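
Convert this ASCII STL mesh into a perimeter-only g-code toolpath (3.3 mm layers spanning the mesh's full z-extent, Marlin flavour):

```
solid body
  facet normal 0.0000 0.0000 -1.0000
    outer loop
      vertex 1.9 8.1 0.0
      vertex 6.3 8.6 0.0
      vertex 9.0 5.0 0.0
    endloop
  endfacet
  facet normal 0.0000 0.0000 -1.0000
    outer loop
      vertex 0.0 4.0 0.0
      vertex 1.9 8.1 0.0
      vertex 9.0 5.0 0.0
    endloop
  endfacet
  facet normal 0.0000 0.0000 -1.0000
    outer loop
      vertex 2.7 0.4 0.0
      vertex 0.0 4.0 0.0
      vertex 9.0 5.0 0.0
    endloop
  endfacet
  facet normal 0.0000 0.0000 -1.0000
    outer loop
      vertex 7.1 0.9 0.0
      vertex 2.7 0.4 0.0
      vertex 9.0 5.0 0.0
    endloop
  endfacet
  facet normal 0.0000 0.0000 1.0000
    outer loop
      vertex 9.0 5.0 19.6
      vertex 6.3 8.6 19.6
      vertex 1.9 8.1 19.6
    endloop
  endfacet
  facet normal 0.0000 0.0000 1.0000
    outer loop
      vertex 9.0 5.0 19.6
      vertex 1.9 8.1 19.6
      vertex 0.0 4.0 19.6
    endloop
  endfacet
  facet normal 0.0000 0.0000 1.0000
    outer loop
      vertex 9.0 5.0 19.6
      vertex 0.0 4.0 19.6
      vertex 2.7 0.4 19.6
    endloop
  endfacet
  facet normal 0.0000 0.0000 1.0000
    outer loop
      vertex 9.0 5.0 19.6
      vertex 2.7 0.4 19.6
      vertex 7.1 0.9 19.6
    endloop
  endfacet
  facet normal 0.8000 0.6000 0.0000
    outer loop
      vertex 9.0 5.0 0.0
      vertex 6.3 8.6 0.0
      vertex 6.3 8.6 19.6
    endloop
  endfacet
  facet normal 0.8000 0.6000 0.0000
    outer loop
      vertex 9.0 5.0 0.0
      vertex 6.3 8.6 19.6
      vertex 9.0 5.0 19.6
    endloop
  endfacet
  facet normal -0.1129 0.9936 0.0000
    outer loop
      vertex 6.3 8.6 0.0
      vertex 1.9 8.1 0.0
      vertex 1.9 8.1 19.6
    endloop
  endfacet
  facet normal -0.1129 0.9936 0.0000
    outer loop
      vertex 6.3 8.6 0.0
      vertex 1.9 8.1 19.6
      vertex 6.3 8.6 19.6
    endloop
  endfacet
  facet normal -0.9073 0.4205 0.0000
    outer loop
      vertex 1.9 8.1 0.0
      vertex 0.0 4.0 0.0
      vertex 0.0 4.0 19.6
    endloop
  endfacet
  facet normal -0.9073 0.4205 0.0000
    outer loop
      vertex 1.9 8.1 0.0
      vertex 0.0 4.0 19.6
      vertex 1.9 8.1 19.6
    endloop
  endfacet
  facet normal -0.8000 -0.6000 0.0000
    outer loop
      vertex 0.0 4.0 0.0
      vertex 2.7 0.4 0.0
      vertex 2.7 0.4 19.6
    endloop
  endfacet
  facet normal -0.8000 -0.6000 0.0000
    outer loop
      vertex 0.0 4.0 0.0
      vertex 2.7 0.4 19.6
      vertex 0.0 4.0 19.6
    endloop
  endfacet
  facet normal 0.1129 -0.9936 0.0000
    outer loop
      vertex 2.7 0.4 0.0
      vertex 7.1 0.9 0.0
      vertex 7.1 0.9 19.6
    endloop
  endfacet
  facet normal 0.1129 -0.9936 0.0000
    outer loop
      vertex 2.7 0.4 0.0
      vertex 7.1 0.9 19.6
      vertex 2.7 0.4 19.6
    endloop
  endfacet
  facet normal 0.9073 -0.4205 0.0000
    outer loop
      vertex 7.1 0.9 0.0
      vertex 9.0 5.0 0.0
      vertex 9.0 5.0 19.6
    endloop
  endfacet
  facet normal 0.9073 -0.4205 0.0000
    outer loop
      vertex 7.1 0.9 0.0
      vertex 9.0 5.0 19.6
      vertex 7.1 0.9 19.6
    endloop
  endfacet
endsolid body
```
; perimeter-only toolpath
G21 ; units = mm
G90 ; absolute positioning
G28 ; home
; layer 1
G0 Z3.3
G0 X9.0 Y5.0
G1 X6.3 Y8.6
G1 X1.9 Y8.1
G1 X0.0 Y4.0
G1 X2.7 Y0.4
G1 X7.1 Y0.9
G1 X9.0 Y5.0
; layer 2
G0 Z6.5
G0 X9.0 Y5.0
G1 X6.3 Y8.6
G1 X1.9 Y8.1
G1 X0.0 Y4.0
G1 X2.7 Y0.4
G1 X7.1 Y0.9
G1 X9.0 Y5.0
; layer 3
G0 Z9.8
G0 X9.0 Y5.0
G1 X6.3 Y8.6
G1 X1.9 Y8.1
G1 X0.0 Y4.0
G1 X2.7 Y0.4
G1 X7.1 Y0.9
G1 X9.0 Y5.0
; layer 4
G0 Z13.1
G0 X9.0 Y5.0
G1 X6.3 Y8.6
G1 X1.9 Y8.1
G1 X0.0 Y4.0
G1 X2.7 Y0.4
G1 X7.1 Y0.9
G1 X9.0 Y5.0
; layer 5
G0 Z16.3
G0 X9.0 Y5.0
G1 X6.3 Y8.6
G1 X1.9 Y8.1
G1 X0.0 Y4.0
G1 X2.7 Y0.4
G1 X7.1 Y0.9
G1 X9.0 Y5.0
; layer 6
G0 Z19.6
G0 X9.0 Y5.0
G1 X6.3 Y8.6
G1 X1.9 Y8.1
G1 X0.0 Y4.0
G1 X2.7 Y0.4
G1 X7.1 Y0.9
G1 X9.0 Y5.0
M2 ; end

The solid is a regular 6-sided prism (a cylinder approximated with 6 flat sides), circumscribed radius ≈ 4.5 mm, height ≈ 19.6 mm. Slicing at Δz = 3.3 mm — 6 equal slices spanning the solid's height, so layer i sits at z = i·h/6 — gives 6 non-empty perimeters. Each is a 6-segment closed polygon; G0 lifts to the layer z and rapids to the start vertex, then G1 traces the edges.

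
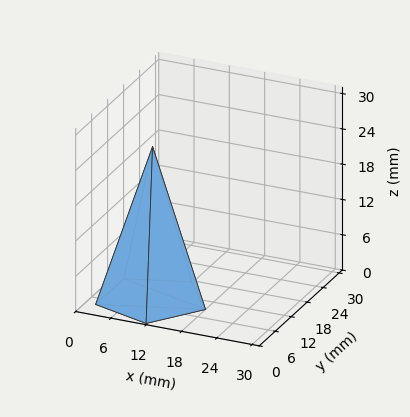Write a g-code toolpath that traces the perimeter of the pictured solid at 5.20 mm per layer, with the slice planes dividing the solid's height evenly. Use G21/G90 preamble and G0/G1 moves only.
Reading the render: the shape is a regular 5-sided pyramid, base circumscribed radius ≈ 9 mm, apex at z ≈ 26 mm (dimensions read to the nearest mm from the axis ticks). For the g-code, the solid's height is divided into equal slices at the stated Δz and each level perimeter traced with G1 moves after a G0 lift.

; perimeter-only toolpath
G21 ; units = mm
G90 ; absolute positioning
G28 ; home
; layer 1
G0 Z5.20
G0 X16.20 Y9.00
G1 X11.22 Y15.85
G1 X3.18 Y13.23
G1 X3.18 Y4.77
G1 X11.22 Y2.15
G1 X16.20 Y9.00
; layer 2
G0 Z10.40
G0 X14.40 Y9.00
G1 X10.67 Y14.14
G1 X4.63 Y12.17
G1 X4.63 Y5.83
G1 X10.67 Y3.86
G1 X14.40 Y9.00
; layer 3
G0 Z15.60
G0 X12.60 Y9.00
G1 X10.11 Y12.42
G1 X6.09 Y11.12
G1 X6.09 Y6.88
G1 X10.11 Y5.58
G1 X12.60 Y9.00
; layer 4
G0 Z20.80
G0 X10.80 Y9.00
G1 X9.56 Y10.71
G1 X7.54 Y10.06
G1 X7.54 Y7.94
G1 X9.56 Y7.29
G1 X10.80 Y9.00
M2 ; end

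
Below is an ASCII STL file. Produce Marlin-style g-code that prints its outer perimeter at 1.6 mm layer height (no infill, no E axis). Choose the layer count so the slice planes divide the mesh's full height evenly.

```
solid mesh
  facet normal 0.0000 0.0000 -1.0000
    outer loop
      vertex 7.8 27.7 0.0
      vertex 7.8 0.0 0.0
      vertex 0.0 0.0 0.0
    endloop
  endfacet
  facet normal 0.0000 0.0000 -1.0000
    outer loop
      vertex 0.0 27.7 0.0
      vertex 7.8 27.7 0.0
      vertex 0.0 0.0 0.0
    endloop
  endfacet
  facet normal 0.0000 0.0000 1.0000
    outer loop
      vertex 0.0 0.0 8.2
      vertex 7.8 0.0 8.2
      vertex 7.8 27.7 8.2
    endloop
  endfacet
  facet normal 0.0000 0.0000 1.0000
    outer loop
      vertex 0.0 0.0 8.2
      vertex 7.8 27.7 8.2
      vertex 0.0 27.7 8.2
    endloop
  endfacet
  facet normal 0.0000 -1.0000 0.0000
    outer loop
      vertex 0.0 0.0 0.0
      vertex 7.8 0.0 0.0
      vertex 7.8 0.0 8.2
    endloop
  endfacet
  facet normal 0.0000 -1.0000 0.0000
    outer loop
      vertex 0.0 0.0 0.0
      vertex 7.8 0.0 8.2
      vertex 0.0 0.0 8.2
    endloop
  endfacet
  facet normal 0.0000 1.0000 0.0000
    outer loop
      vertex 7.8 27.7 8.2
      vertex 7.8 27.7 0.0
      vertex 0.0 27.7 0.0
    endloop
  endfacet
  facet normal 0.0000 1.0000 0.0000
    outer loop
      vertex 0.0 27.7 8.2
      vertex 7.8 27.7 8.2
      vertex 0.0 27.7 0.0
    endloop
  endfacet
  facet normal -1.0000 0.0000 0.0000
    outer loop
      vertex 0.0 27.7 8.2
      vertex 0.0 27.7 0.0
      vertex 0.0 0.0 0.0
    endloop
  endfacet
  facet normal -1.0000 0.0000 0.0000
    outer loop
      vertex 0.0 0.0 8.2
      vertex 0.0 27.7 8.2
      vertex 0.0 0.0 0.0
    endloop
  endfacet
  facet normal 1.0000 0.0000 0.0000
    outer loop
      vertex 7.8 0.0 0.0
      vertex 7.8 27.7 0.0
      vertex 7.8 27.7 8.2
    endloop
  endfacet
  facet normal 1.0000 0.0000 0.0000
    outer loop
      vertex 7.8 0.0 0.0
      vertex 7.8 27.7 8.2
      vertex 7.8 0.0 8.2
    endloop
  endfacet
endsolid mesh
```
; perimeter-only toolpath
G21 ; units = mm
G90 ; absolute positioning
G28 ; home
; layer 1
G0 Z1.6
G0 X0.0 Y0.0
G1 X7.8 Y0.0
G1 X7.8 Y27.7
G1 X0.0 Y27.7
G1 X0.0 Y0.0
; layer 2
G0 Z3.3
G0 X0.0 Y0.0
G1 X7.8 Y0.0
G1 X7.8 Y27.7
G1 X0.0 Y27.7
G1 X0.0 Y0.0
; layer 3
G0 Z4.9
G0 X0.0 Y0.0
G1 X7.8 Y0.0
G1 X7.8 Y27.7
G1 X0.0 Y27.7
G1 X0.0 Y0.0
; layer 4
G0 Z6.6
G0 X0.0 Y0.0
G1 X7.8 Y0.0
G1 X7.8 Y27.7
G1 X0.0 Y27.7
G1 X0.0 Y0.0
; layer 5
G0 Z8.2
G0 X0.0 Y0.0
G1 X7.8 Y0.0
G1 X7.8 Y27.7
G1 X0.0 Y27.7
G1 X0.0 Y0.0
M2 ; end

The solid is a rectangular box, roughly 7.8 × 27.7 mm footprint and 8.2 mm tall. Slicing at Δz = 1.6 mm — 5 equal slices spanning the solid's height, so layer i sits at z = i·h/5 — gives 5 non-empty perimeters. Each is a 4-segment closed polygon; G0 lifts to the layer z and rapids to the start vertex, then G1 traces the edges.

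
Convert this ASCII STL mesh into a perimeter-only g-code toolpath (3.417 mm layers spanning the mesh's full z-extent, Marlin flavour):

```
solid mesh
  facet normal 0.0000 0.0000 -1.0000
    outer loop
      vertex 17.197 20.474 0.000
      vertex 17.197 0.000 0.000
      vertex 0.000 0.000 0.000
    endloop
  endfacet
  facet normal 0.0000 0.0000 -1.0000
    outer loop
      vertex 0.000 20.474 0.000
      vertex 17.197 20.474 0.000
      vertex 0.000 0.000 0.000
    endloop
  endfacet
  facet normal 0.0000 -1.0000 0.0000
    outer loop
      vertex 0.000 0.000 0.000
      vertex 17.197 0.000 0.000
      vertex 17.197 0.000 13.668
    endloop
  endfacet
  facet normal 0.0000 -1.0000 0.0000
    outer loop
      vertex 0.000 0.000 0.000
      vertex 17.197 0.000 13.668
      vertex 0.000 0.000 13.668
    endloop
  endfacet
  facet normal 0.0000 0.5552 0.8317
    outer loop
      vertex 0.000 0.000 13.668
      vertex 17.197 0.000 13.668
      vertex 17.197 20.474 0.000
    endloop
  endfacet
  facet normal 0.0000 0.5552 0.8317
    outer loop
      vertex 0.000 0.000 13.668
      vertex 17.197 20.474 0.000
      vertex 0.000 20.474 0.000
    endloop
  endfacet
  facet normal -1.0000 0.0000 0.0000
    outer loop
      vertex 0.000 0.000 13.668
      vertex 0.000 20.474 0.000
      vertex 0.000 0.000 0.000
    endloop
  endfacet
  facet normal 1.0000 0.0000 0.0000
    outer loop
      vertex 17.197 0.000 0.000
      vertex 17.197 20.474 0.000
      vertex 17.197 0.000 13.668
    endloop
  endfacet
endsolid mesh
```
; perimeter-only toolpath
G21 ; units = mm
G90 ; absolute positioning
G28 ; home
; layer 1
G0 Z3.417
G0 X0.000 Y0.000
G1 X17.197 Y0.000
G1 X17.197 Y15.355
G1 X0.000 Y15.355
G1 X0.000 Y0.000
; layer 2
G0 Z6.834
G0 X0.000 Y0.000
G1 X17.197 Y0.000
G1 X17.197 Y10.237
G1 X0.000 Y10.237
G1 X0.000 Y0.000
; layer 3
G0 Z10.251
G0 X0.000 Y0.000
G1 X17.197 Y0.000
G1 X17.197 Y5.119
G1 X0.000 Y5.119
G1 X0.000 Y0.000
M2 ; end

The solid is a wedge (ramp): 17.2 × 20.5 mm base, rising to 13.7 mm along the y=0 edge and sloping linearly to z=0 at y=20.5. Slicing at Δz = 3.417 mm — 4 equal slices spanning the solid's height, so layer i sits at z = i·h/4 — gives 3 non-empty perimeters. Each is a 4-segment closed polygon; G0 lifts to the layer z and rapids to the start vertex, then G1 traces the edges. The cross-section shrinks linearly with z (the slice at the apex is degenerate and omitted).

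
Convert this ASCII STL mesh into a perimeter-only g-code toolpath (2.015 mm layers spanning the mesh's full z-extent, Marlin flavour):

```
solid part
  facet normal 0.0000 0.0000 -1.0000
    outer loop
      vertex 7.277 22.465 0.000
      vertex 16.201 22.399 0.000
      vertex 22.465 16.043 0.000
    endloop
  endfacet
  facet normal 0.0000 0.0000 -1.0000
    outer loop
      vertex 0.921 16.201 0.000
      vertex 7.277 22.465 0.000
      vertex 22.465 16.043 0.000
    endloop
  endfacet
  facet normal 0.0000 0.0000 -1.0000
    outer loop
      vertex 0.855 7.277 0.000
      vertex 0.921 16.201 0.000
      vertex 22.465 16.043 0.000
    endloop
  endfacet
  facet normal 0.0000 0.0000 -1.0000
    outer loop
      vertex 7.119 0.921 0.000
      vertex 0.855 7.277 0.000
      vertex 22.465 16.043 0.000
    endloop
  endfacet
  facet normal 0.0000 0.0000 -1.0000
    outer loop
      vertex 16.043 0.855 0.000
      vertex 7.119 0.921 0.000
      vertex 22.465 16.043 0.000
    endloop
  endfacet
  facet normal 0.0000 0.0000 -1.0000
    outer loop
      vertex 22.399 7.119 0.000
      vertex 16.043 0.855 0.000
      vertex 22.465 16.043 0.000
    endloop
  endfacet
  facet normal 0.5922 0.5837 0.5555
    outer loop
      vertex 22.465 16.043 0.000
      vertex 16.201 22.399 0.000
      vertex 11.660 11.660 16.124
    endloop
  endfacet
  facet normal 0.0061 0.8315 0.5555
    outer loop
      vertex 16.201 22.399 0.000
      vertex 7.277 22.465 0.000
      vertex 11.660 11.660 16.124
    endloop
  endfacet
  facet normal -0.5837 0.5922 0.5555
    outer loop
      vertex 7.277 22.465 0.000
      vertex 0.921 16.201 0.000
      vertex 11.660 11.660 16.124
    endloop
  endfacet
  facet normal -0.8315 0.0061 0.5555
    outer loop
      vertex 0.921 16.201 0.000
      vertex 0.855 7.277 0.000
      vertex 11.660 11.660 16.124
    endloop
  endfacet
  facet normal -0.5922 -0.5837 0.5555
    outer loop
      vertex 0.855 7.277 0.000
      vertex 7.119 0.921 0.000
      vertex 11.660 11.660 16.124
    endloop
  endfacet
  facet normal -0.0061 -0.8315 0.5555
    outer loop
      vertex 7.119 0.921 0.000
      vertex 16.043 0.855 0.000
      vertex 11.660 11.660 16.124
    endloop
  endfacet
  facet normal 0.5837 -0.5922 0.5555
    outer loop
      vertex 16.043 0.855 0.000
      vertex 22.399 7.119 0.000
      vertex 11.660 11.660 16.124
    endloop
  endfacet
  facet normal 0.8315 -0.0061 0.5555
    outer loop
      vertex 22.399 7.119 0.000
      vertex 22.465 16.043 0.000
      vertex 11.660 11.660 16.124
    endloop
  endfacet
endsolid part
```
; perimeter-only toolpath
G21 ; units = mm
G90 ; absolute positioning
G28 ; home
; layer 1
G0 Z2.015
G0 X21.114 Y15.495
G1 X15.633 Y21.057
G1 X7.825 Y21.114
G1 X2.263 Y15.633
G1 X2.206 Y7.825
G1 X7.687 Y2.263
G1 X15.495 Y2.206
G1 X21.057 Y7.687
G1 X21.114 Y15.495
; layer 2
G0 Z4.031
G0 X19.764 Y14.947
G1 X15.066 Y19.714
G1 X8.373 Y19.764
G1 X3.606 Y15.066
G1 X3.556 Y8.373
G1 X8.254 Y3.606
G1 X14.947 Y3.556
G1 X19.714 Y8.254
G1 X19.764 Y14.947
; layer 3
G0 Z6.046
G0 X18.413 Y14.399
G1 X14.498 Y18.372
G1 X8.921 Y18.413
G1 X4.948 Y14.498
G1 X4.907 Y8.921
G1 X8.822 Y4.948
G1 X14.399 Y4.907
G1 X18.372 Y8.822
G1 X18.413 Y14.399
; layer 4
G0 Z8.062
G0 X17.062 Y13.851
G1 X13.931 Y17.029
G1 X9.469 Y17.062
G1 X6.290 Y13.931
G1 X6.258 Y9.469
G1 X9.389 Y6.290
G1 X13.851 Y6.258
G1 X17.029 Y9.389
G1 X17.062 Y13.851
; layer 5
G0 Z10.077
G0 X15.712 Y13.304
G1 X13.363 Y15.687
G1 X10.016 Y15.712
G1 X7.633 Y13.363
G1 X7.608 Y10.016
G1 X9.957 Y7.633
G1 X13.304 Y7.608
G1 X15.687 Y9.957
G1 X15.712 Y13.304
; layer 6
G0 Z12.093
G0 X14.361 Y12.756
G1 X12.795 Y14.345
G1 X10.564 Y14.361
G1 X8.975 Y12.795
G1 X8.959 Y10.564
G1 X10.525 Y8.975
G1 X12.756 Y8.959
G1 X14.345 Y10.525
G1 X14.361 Y12.756
; layer 7
G0 Z14.108
G0 X13.011 Y12.208
G1 X12.228 Y13.002
G1 X11.112 Y13.011
G1 X10.318 Y12.228
G1 X10.309 Y11.112
G1 X11.092 Y10.318
G1 X12.208 Y10.309
G1 X13.002 Y11.092
G1 X13.011 Y12.208
M2 ; end

The solid is a regular 8-sided pyramid, base circumscribed radius ≈ 11.7 mm, apex at z ≈ 16.1 mm. Slicing at Δz = 2.015 mm — 8 equal slices spanning the solid's height, so layer i sits at z = i·h/8 — gives 7 non-empty perimeters. Each is a 8-segment closed polygon; G0 lifts to the layer z and rapids to the start vertex, then G1 traces the edges. The cross-section shrinks linearly with z (the slice at the apex is degenerate and omitted).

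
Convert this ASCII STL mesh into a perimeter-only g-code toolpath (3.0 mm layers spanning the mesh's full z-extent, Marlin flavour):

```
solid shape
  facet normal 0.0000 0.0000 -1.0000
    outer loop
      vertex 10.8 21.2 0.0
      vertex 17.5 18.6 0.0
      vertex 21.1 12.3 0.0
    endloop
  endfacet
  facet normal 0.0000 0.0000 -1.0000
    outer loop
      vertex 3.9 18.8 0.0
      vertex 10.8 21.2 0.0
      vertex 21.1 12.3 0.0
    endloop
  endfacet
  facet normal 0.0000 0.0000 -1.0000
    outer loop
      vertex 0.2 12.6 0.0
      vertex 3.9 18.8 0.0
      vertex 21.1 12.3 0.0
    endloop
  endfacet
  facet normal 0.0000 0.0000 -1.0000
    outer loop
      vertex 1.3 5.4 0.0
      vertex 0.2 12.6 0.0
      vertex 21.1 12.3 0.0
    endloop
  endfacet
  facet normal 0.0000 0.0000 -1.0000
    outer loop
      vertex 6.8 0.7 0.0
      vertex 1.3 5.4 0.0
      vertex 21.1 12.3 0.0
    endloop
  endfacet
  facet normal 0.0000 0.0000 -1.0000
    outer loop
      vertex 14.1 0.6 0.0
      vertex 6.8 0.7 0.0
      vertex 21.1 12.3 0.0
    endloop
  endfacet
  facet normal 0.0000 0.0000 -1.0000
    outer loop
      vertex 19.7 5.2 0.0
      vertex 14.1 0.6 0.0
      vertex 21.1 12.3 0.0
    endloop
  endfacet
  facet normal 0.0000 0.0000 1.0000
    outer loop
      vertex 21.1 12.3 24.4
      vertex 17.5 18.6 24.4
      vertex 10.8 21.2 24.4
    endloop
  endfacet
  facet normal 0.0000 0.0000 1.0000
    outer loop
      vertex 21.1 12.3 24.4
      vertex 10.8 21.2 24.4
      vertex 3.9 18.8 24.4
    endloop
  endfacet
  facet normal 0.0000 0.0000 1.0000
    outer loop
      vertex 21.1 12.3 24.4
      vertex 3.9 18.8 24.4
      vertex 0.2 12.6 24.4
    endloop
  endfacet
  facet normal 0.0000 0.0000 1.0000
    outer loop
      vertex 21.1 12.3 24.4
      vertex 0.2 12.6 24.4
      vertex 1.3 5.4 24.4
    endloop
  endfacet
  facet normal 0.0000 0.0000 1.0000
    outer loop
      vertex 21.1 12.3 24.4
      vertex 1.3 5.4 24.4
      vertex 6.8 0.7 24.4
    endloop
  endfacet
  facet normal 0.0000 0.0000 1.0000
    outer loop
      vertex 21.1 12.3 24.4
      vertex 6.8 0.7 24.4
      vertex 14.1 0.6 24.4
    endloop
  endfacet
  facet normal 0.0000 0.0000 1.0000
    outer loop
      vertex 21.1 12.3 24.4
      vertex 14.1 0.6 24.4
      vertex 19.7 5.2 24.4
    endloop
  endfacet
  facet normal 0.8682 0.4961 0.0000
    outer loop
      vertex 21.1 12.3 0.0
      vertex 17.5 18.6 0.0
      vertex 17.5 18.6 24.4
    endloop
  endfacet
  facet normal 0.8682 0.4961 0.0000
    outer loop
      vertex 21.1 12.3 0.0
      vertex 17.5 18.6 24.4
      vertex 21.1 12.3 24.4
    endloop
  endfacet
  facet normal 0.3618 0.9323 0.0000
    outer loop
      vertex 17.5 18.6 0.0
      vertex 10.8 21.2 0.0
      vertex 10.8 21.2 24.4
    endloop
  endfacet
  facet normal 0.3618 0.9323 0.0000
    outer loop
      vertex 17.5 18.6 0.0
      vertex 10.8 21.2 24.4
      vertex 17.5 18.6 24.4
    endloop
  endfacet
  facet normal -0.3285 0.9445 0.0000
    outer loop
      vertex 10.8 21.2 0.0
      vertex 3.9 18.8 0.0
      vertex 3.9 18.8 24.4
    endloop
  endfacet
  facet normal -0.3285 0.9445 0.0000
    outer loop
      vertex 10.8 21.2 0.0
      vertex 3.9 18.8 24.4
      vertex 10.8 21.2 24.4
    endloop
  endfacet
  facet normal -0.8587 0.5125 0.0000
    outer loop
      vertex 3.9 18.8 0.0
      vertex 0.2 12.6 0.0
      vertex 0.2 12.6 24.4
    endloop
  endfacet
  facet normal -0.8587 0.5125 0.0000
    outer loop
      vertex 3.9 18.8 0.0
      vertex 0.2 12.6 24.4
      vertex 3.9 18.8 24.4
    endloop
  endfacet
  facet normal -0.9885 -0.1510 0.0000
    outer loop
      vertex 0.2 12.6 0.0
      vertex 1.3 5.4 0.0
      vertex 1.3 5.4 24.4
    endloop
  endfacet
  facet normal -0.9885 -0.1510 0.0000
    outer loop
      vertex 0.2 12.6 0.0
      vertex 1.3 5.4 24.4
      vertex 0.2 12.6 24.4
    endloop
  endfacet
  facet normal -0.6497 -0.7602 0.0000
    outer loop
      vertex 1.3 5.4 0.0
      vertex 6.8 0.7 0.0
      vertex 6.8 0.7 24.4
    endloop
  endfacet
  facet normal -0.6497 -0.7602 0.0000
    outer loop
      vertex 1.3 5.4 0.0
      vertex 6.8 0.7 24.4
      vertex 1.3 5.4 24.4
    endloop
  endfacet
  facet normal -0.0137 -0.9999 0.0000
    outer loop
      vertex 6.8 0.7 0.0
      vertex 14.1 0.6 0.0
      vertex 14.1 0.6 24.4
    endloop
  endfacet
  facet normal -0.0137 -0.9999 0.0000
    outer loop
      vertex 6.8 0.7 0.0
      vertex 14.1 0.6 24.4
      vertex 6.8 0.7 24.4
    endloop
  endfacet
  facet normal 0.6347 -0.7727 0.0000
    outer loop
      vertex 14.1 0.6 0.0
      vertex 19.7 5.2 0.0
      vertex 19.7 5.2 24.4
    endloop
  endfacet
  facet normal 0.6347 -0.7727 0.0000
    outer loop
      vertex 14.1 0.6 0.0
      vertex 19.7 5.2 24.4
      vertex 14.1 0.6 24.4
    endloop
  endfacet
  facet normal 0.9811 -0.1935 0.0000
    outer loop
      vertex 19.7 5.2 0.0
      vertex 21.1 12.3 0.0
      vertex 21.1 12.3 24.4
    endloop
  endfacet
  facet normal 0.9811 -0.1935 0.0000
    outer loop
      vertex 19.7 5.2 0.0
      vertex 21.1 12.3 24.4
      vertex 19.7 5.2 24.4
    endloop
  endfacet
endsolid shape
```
; perimeter-only toolpath
G21 ; units = mm
G90 ; absolute positioning
G28 ; home
; layer 1
G0 Z3.0
G0 X21.1 Y12.3
G1 X17.5 Y18.6
G1 X10.8 Y21.2
G1 X3.9 Y18.8
G1 X0.2 Y12.6
G1 X1.3 Y5.4
G1 X6.8 Y0.7
G1 X14.1 Y0.6
G1 X19.7 Y5.2
G1 X21.1 Y12.3
; layer 2
G0 Z6.1
G0 X21.1 Y12.3
G1 X17.5 Y18.6
G1 X10.8 Y21.2
G1 X3.9 Y18.8
G1 X0.2 Y12.6
G1 X1.3 Y5.4
G1 X6.8 Y0.7
G1 X14.1 Y0.6
G1 X19.7 Y5.2
G1 X21.1 Y12.3
; layer 3
G0 Z9.1
G0 X21.1 Y12.3
G1 X17.5 Y18.6
G1 X10.8 Y21.2
G1 X3.9 Y18.8
G1 X0.2 Y12.6
G1 X1.3 Y5.4
G1 X6.8 Y0.7
G1 X14.1 Y0.6
G1 X19.7 Y5.2
G1 X21.1 Y12.3
; layer 4
G0 Z12.2
G0 X21.1 Y12.3
G1 X17.5 Y18.6
G1 X10.8 Y21.2
G1 X3.9 Y18.8
G1 X0.2 Y12.6
G1 X1.3 Y5.4
G1 X6.8 Y0.7
G1 X14.1 Y0.6
G1 X19.7 Y5.2
G1 X21.1 Y12.3
; layer 5
G0 Z15.2
G0 X21.1 Y12.3
G1 X17.5 Y18.6
G1 X10.8 Y21.2
G1 X3.9 Y18.8
G1 X0.2 Y12.6
G1 X1.3 Y5.4
G1 X6.8 Y0.7
G1 X14.1 Y0.6
G1 X19.7 Y5.2
G1 X21.1 Y12.3
; layer 6
G0 Z18.3
G0 X21.1 Y12.3
G1 X17.5 Y18.6
G1 X10.8 Y21.2
G1 X3.9 Y18.8
G1 X0.2 Y12.6
G1 X1.3 Y5.4
G1 X6.8 Y0.7
G1 X14.1 Y0.6
G1 X19.7 Y5.2
G1 X21.1 Y12.3
; layer 7
G0 Z21.3
G0 X21.1 Y12.3
G1 X17.5 Y18.6
G1 X10.8 Y21.2
G1 X3.9 Y18.8
G1 X0.2 Y12.6
G1 X1.3 Y5.4
G1 X6.8 Y0.7
G1 X14.1 Y0.6
G1 X19.7 Y5.2
G1 X21.1 Y12.3
; layer 8
G0 Z24.4
G0 X21.1 Y12.3
G1 X17.5 Y18.6
G1 X10.8 Y21.2
G1 X3.9 Y18.8
G1 X0.2 Y12.6
G1 X1.3 Y5.4
G1 X6.8 Y0.7
G1 X14.1 Y0.6
G1 X19.7 Y5.2
G1 X21.1 Y12.3
M2 ; end

The solid is a regular 9-sided prism (a cylinder approximated with 9 flat sides), circumscribed radius ≈ 10.6 mm, height ≈ 24.4 mm. Slicing at Δz = 3.0 mm — 8 equal slices spanning the solid's height, so layer i sits at z = i·h/8 — gives 8 non-empty perimeters. Each is a 9-segment closed polygon; G0 lifts to the layer z and rapids to the start vertex, then G1 traces the edges.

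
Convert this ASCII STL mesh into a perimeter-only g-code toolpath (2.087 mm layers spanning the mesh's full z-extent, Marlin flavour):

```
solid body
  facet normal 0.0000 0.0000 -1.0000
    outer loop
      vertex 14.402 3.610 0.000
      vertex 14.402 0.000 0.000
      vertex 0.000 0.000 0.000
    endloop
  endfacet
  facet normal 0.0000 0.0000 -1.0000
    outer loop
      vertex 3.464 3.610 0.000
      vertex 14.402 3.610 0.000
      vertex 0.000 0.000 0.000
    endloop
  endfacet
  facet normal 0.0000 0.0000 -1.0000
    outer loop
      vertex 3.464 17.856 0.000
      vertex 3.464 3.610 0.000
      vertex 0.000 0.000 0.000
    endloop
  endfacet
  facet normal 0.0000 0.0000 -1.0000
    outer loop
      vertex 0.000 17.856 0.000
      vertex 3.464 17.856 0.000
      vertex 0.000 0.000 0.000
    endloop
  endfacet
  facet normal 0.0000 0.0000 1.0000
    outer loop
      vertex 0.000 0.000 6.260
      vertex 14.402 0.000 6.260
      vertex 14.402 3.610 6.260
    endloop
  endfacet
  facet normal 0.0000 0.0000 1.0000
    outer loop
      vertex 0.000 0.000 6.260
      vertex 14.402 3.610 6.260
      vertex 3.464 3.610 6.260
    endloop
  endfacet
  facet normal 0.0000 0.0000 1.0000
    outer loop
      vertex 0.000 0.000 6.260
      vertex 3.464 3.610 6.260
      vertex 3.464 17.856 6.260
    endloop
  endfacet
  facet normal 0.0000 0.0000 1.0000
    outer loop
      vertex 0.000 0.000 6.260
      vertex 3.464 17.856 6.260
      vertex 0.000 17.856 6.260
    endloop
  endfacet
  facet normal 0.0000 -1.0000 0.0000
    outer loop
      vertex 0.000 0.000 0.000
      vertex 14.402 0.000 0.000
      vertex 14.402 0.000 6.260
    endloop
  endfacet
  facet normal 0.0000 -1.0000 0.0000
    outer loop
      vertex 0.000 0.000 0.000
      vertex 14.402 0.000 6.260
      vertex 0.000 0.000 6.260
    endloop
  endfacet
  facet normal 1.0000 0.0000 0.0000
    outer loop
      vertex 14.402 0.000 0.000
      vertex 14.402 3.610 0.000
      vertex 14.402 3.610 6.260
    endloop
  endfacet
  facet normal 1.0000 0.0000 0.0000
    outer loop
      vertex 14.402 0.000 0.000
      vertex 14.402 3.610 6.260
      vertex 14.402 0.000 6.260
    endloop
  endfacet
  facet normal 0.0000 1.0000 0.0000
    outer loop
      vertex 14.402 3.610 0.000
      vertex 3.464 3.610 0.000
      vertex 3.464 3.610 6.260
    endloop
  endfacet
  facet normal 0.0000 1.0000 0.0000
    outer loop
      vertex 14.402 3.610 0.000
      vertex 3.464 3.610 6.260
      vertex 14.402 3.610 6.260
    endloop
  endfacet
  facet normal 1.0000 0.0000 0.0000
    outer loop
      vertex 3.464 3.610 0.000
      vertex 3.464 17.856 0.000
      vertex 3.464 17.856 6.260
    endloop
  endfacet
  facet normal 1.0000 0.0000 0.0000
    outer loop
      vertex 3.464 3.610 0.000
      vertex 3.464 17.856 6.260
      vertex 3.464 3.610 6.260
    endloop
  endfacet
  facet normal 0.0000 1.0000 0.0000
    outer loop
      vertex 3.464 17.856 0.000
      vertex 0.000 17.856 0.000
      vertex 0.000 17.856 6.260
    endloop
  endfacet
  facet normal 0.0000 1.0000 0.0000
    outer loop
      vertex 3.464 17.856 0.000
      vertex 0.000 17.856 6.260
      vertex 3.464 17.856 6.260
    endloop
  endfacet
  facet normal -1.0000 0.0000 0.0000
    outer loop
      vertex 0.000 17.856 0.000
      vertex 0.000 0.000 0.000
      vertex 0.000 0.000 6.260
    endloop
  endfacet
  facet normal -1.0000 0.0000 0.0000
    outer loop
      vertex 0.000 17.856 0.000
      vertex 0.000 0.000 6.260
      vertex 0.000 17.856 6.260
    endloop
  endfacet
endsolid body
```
; perimeter-only toolpath
G21 ; units = mm
G90 ; absolute positioning
G28 ; home
; layer 1
G0 Z2.087
G0 X0.000 Y0.000
G1 X14.402 Y0.000
G1 X14.402 Y3.610
G1 X3.464 Y3.610
G1 X3.464 Y17.856
G1 X0.000 Y17.856
G1 X0.000 Y0.000
; layer 2
G0 Z4.173
G0 X0.000 Y0.000
G1 X14.402 Y0.000
G1 X14.402 Y3.610
G1 X3.464 Y3.610
G1 X3.464 Y17.856
G1 X0.000 Y17.856
G1 X0.000 Y0.000
; layer 3
G0 Z6.260
G0 X0.000 Y0.000
G1 X14.402 Y0.000
G1 X14.402 Y3.610
G1 X3.464 Y3.610
G1 X3.464 Y17.856
G1 X0.000 Y17.856
G1 X0.000 Y0.000
M2 ; end

The solid is an L-shaped prism: outer 14.4 × 17.9 mm, arm thicknesses ≈ 3.61 mm (horizontal) and 3.46 mm (vertical), extruded 6.26 mm in z. Slicing at Δz = 2.087 mm — 3 equal slices spanning the solid's height, so layer i sits at z = i·h/3 — gives 3 non-empty perimeters. Each is a 6-segment closed polygon; G0 lifts to the layer z and rapids to the start vertex, then G1 traces the edges.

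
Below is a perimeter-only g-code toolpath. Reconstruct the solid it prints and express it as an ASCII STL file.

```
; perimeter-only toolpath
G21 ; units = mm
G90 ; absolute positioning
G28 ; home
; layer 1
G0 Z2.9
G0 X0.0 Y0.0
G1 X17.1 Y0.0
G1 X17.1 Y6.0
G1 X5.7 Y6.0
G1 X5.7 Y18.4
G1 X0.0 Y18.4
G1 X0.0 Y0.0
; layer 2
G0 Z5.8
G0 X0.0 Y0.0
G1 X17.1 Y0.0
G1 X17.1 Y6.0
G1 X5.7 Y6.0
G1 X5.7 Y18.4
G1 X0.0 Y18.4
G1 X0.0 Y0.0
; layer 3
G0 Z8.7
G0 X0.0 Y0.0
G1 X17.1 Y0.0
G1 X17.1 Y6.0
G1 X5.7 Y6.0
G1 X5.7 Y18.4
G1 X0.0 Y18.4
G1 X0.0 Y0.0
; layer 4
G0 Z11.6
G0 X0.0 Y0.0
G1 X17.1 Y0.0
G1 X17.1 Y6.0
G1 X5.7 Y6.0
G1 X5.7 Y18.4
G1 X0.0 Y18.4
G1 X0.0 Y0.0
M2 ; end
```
solid part
  facet normal 0.0000 0.0000 -1.0000
    outer loop
      vertex 17.1 6.0 0.0
      vertex 17.1 0.0 0.0
      vertex 0.0 0.0 0.0
    endloop
  endfacet
  facet normal 0.0000 0.0000 -1.0000
    outer loop
      vertex 5.7 6.0 0.0
      vertex 17.1 6.0 0.0
      vertex 0.0 0.0 0.0
    endloop
  endfacet
  facet normal 0.0000 0.0000 -1.0000
    outer loop
      vertex 5.7 18.4 0.0
      vertex 5.7 6.0 0.0
      vertex 0.0 0.0 0.0
    endloop
  endfacet
  facet normal 0.0000 0.0000 -1.0000
    outer loop
      vertex 0.0 18.4 0.0
      vertex 5.7 18.4 0.0
      vertex 0.0 0.0 0.0
    endloop
  endfacet
  facet normal 0.0000 0.0000 1.0000
    outer loop
      vertex 0.0 0.0 11.6
      vertex 17.1 0.0 11.6
      vertex 17.1 6.0 11.6
    endloop
  endfacet
  facet normal 0.0000 0.0000 1.0000
    outer loop
      vertex 0.0 0.0 11.6
      vertex 17.1 6.0 11.6
      vertex 5.7 6.0 11.6
    endloop
  endfacet
  facet normal 0.0000 0.0000 1.0000
    outer loop
      vertex 0.0 0.0 11.6
      vertex 5.7 6.0 11.6
      vertex 5.7 18.4 11.6
    endloop
  endfacet
  facet normal 0.0000 0.0000 1.0000
    outer loop
      vertex 0.0 0.0 11.6
      vertex 5.7 18.4 11.6
      vertex 0.0 18.4 11.6
    endloop
  endfacet
  facet normal 0.0000 -1.0000 0.0000
    outer loop
      vertex 0.0 0.0 0.0
      vertex 17.1 0.0 0.0
      vertex 17.1 0.0 11.6
    endloop
  endfacet
  facet normal 0.0000 -1.0000 0.0000
    outer loop
      vertex 0.0 0.0 0.0
      vertex 17.1 0.0 11.6
      vertex 0.0 0.0 11.6
    endloop
  endfacet
  facet normal 1.0000 0.0000 0.0000
    outer loop
      vertex 17.1 0.0 0.0
      vertex 17.1 6.0 0.0
      vertex 17.1 6.0 11.6
    endloop
  endfacet
  facet normal 1.0000 0.0000 0.0000
    outer loop
      vertex 17.1 0.0 0.0
      vertex 17.1 6.0 11.6
      vertex 17.1 0.0 11.6
    endloop
  endfacet
  facet normal 0.0000 1.0000 0.0000
    outer loop
      vertex 17.1 6.0 0.0
      vertex 5.7 6.0 0.0
      vertex 5.7 6.0 11.6
    endloop
  endfacet
  facet normal 0.0000 1.0000 0.0000
    outer loop
      vertex 17.1 6.0 0.0
      vertex 5.7 6.0 11.6
      vertex 17.1 6.0 11.6
    endloop
  endfacet
  facet normal 1.0000 0.0000 0.0000
    outer loop
      vertex 5.7 6.0 0.0
      vertex 5.7 18.4 0.0
      vertex 5.7 18.4 11.6
    endloop
  endfacet
  facet normal 1.0000 0.0000 0.0000
    outer loop
      vertex 5.7 6.0 0.0
      vertex 5.7 18.4 11.6
      vertex 5.7 6.0 11.6
    endloop
  endfacet
  facet normal 0.0000 1.0000 0.0000
    outer loop
      vertex 5.7 18.4 0.0
      vertex 0.0 18.4 0.0
      vertex 0.0 18.4 11.6
    endloop
  endfacet
  facet normal 0.0000 1.0000 0.0000
    outer loop
      vertex 5.7 18.4 0.0
      vertex 0.0 18.4 11.6
      vertex 5.7 18.4 11.6
    endloop
  endfacet
  facet normal -1.0000 0.0000 0.0000
    outer loop
      vertex 0.0 18.4 0.0
      vertex 0.0 0.0 0.0
      vertex 0.0 0.0 11.6
    endloop
  endfacet
  facet normal -1.0000 0.0000 0.0000
    outer loop
      vertex 0.0 18.4 0.0
      vertex 0.0 0.0 11.6
      vertex 0.0 18.4 11.6
    endloop
  endfacet
endsolid part

The G0 Z moves step by Δz≈2.9 mm. Every layer's G1 loop is the same polygon, so the solid is a straight extrusion of it from z=0 to z≈11.6. Closing with flat bottom and top caps and triangulating gives 20 facets — an L-shaped prism: outer 17.1 × 18.4 mm, arm thicknesses ≈ 6 mm (horizontal) and 5.7 mm (vertical), extruded 11.6 mm in z.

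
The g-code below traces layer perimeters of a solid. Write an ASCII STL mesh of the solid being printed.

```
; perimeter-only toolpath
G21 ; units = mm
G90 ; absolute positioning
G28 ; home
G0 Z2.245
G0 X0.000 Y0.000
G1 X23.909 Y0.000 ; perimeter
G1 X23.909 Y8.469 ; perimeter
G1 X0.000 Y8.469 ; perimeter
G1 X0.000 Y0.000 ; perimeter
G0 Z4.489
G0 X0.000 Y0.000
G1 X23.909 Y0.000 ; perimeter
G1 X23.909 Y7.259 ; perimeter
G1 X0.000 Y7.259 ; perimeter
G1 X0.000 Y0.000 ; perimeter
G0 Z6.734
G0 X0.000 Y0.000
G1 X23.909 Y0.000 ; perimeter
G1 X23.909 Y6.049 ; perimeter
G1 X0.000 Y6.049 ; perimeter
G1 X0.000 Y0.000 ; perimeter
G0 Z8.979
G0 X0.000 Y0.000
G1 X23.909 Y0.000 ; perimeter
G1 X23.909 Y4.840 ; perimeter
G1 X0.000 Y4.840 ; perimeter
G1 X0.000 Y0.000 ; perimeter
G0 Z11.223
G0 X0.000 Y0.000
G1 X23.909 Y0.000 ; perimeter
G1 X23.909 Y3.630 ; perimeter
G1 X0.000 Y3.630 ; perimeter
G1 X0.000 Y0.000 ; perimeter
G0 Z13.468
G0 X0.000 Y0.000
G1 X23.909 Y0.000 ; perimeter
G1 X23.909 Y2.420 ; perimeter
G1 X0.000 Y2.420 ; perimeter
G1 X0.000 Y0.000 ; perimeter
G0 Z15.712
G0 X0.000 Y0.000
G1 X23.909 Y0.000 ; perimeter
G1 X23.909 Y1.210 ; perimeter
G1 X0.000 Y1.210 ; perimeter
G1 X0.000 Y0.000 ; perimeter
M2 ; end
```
solid part
  facet normal 0.0000 0.0000 -1.0000
    outer loop
      vertex 23.909 9.679 0.000
      vertex 23.909 0.000 0.000
      vertex 0.000 0.000 0.000
    endloop
  endfacet
  facet normal 0.0000 0.0000 -1.0000
    outer loop
      vertex 0.000 9.679 0.000
      vertex 23.909 9.679 0.000
      vertex 0.000 0.000 0.000
    endloop
  endfacet
  facet normal 0.0000 -1.0000 0.0000
    outer loop
      vertex 0.000 0.000 0.000
      vertex 23.909 0.000 0.000
      vertex 23.909 0.000 17.957
    endloop
  endfacet
  facet normal 0.0000 -1.0000 0.0000
    outer loop
      vertex 0.000 0.000 0.000
      vertex 23.909 0.000 17.957
      vertex 0.000 0.000 17.957
    endloop
  endfacet
  facet normal 0.0000 0.8803 0.4745
    outer loop
      vertex 0.000 0.000 17.957
      vertex 23.909 0.000 17.957
      vertex 23.909 9.679 0.000
    endloop
  endfacet
  facet normal 0.0000 0.8803 0.4745
    outer loop
      vertex 0.000 0.000 17.957
      vertex 23.909 9.679 0.000
      vertex 0.000 9.679 0.000
    endloop
  endfacet
  facet normal -1.0000 0.0000 0.0000
    outer loop
      vertex 0.000 0.000 17.957
      vertex 0.000 9.679 0.000
      vertex 0.000 0.000 0.000
    endloop
  endfacet
  facet normal 1.0000 0.0000 0.0000
    outer loop
      vertex 23.909 0.000 0.000
      vertex 23.909 9.679 0.000
      vertex 23.909 0.000 17.957
    endloop
  endfacet
endsolid part

The G0 Z moves step by Δz≈2.245 mm. The G1 loops shrink linearly with z, so the solid tapers from its base footprint up to z≈18. Closing with a flat bottom cap and the tapered top and triangulating gives 8 facets — a wedge (ramp): 23.9 × 9.68 mm base, rising to 18 mm along the y=0 edge and sloping linearly to z=0 at y=9.68.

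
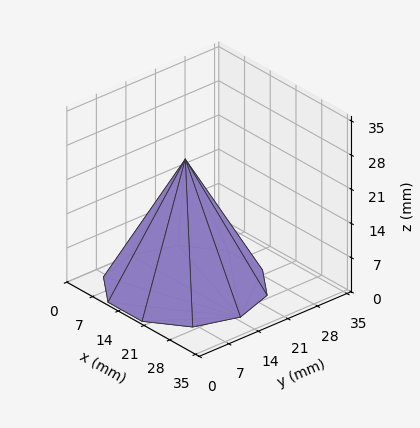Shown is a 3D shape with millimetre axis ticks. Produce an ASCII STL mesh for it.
Reading the render: the shape is a regular 10-sided pyramid, base circumscribed radius ≈ 15 mm, apex at z ≈ 26 mm (dimensions read to the nearest mm from the axis ticks). For the STL, each face is triangulated and given an outward normal.

solid part
  facet normal 0.0000 0.0000 -1.0000
    outer loop
      vertex 19.635 29.266 0.000
      vertex 27.135 23.817 0.000
      vertex 30.000 15.000 0.000
    endloop
  endfacet
  facet normal 0.0000 0.0000 -1.0000
    outer loop
      vertex 10.365 29.266 0.000
      vertex 19.635 29.266 0.000
      vertex 30.000 15.000 0.000
    endloop
  endfacet
  facet normal 0.0000 0.0000 -1.0000
    outer loop
      vertex 2.865 23.817 0.000
      vertex 10.365 29.266 0.000
      vertex 30.000 15.000 0.000
    endloop
  endfacet
  facet normal 0.0000 0.0000 -1.0000
    outer loop
      vertex 0.000 15.000 0.000
      vertex 2.865 23.817 0.000
      vertex 30.000 15.000 0.000
    endloop
  endfacet
  facet normal 0.0000 0.0000 -1.0000
    outer loop
      vertex 2.865 6.183 0.000
      vertex 0.000 15.000 0.000
      vertex 30.000 15.000 0.000
    endloop
  endfacet
  facet normal 0.0000 0.0000 -1.0000
    outer loop
      vertex 10.365 0.734 0.000
      vertex 2.865 6.183 0.000
      vertex 30.000 15.000 0.000
    endloop
  endfacet
  facet normal 0.0000 0.0000 -1.0000
    outer loop
      vertex 19.635 0.734 0.000
      vertex 10.365 0.734 0.000
      vertex 30.000 15.000 0.000
    endloop
  endfacet
  facet normal 0.0000 0.0000 -1.0000
    outer loop
      vertex 27.135 6.183 0.000
      vertex 19.635 0.734 0.000
      vertex 30.000 15.000 0.000
    endloop
  endfacet
  facet normal 0.8338 0.2709 0.4810
    outer loop
      vertex 30.000 15.000 0.000
      vertex 27.135 23.817 0.000
      vertex 15.000 15.000 26.000
    endloop
  endfacet
  facet normal 0.5153 0.7093 0.4810
    outer loop
      vertex 27.135 23.817 0.000
      vertex 19.635 29.266 0.000
      vertex 15.000 15.000 26.000
    endloop
  endfacet
  facet normal 0.0000 0.8767 0.4810
    outer loop
      vertex 19.635 29.266 0.000
      vertex 10.365 29.266 0.000
      vertex 15.000 15.000 26.000
    endloop
  endfacet
  facet normal -0.5153 0.7093 0.4810
    outer loop
      vertex 10.365 29.266 0.000
      vertex 2.865 23.817 0.000
      vertex 15.000 15.000 26.000
    endloop
  endfacet
  facet normal -0.8338 0.2709 0.4810
    outer loop
      vertex 2.865 23.817 0.000
      vertex 0.000 15.000 0.000
      vertex 15.000 15.000 26.000
    endloop
  endfacet
  facet normal -0.8338 -0.2709 0.4810
    outer loop
      vertex 0.000 15.000 0.000
      vertex 2.865 6.183 0.000
      vertex 15.000 15.000 26.000
    endloop
  endfacet
  facet normal -0.5153 -0.7093 0.4810
    outer loop
      vertex 2.865 6.183 0.000
      vertex 10.365 0.734 0.000
      vertex 15.000 15.000 26.000
    endloop
  endfacet
  facet normal 0.0000 -0.8767 0.4810
    outer loop
      vertex 10.365 0.734 0.000
      vertex 19.635 0.734 0.000
      vertex 15.000 15.000 26.000
    endloop
  endfacet
  facet normal 0.5153 -0.7093 0.4810
    outer loop
      vertex 19.635 0.734 0.000
      vertex 27.135 6.183 0.000
      vertex 15.000 15.000 26.000
    endloop
  endfacet
  facet normal 0.8338 -0.2709 0.4810
    outer loop
      vertex 27.135 6.183 0.000
      vertex 30.000 15.000 0.000
      vertex 15.000 15.000 26.000
    endloop
  endfacet
endsolid part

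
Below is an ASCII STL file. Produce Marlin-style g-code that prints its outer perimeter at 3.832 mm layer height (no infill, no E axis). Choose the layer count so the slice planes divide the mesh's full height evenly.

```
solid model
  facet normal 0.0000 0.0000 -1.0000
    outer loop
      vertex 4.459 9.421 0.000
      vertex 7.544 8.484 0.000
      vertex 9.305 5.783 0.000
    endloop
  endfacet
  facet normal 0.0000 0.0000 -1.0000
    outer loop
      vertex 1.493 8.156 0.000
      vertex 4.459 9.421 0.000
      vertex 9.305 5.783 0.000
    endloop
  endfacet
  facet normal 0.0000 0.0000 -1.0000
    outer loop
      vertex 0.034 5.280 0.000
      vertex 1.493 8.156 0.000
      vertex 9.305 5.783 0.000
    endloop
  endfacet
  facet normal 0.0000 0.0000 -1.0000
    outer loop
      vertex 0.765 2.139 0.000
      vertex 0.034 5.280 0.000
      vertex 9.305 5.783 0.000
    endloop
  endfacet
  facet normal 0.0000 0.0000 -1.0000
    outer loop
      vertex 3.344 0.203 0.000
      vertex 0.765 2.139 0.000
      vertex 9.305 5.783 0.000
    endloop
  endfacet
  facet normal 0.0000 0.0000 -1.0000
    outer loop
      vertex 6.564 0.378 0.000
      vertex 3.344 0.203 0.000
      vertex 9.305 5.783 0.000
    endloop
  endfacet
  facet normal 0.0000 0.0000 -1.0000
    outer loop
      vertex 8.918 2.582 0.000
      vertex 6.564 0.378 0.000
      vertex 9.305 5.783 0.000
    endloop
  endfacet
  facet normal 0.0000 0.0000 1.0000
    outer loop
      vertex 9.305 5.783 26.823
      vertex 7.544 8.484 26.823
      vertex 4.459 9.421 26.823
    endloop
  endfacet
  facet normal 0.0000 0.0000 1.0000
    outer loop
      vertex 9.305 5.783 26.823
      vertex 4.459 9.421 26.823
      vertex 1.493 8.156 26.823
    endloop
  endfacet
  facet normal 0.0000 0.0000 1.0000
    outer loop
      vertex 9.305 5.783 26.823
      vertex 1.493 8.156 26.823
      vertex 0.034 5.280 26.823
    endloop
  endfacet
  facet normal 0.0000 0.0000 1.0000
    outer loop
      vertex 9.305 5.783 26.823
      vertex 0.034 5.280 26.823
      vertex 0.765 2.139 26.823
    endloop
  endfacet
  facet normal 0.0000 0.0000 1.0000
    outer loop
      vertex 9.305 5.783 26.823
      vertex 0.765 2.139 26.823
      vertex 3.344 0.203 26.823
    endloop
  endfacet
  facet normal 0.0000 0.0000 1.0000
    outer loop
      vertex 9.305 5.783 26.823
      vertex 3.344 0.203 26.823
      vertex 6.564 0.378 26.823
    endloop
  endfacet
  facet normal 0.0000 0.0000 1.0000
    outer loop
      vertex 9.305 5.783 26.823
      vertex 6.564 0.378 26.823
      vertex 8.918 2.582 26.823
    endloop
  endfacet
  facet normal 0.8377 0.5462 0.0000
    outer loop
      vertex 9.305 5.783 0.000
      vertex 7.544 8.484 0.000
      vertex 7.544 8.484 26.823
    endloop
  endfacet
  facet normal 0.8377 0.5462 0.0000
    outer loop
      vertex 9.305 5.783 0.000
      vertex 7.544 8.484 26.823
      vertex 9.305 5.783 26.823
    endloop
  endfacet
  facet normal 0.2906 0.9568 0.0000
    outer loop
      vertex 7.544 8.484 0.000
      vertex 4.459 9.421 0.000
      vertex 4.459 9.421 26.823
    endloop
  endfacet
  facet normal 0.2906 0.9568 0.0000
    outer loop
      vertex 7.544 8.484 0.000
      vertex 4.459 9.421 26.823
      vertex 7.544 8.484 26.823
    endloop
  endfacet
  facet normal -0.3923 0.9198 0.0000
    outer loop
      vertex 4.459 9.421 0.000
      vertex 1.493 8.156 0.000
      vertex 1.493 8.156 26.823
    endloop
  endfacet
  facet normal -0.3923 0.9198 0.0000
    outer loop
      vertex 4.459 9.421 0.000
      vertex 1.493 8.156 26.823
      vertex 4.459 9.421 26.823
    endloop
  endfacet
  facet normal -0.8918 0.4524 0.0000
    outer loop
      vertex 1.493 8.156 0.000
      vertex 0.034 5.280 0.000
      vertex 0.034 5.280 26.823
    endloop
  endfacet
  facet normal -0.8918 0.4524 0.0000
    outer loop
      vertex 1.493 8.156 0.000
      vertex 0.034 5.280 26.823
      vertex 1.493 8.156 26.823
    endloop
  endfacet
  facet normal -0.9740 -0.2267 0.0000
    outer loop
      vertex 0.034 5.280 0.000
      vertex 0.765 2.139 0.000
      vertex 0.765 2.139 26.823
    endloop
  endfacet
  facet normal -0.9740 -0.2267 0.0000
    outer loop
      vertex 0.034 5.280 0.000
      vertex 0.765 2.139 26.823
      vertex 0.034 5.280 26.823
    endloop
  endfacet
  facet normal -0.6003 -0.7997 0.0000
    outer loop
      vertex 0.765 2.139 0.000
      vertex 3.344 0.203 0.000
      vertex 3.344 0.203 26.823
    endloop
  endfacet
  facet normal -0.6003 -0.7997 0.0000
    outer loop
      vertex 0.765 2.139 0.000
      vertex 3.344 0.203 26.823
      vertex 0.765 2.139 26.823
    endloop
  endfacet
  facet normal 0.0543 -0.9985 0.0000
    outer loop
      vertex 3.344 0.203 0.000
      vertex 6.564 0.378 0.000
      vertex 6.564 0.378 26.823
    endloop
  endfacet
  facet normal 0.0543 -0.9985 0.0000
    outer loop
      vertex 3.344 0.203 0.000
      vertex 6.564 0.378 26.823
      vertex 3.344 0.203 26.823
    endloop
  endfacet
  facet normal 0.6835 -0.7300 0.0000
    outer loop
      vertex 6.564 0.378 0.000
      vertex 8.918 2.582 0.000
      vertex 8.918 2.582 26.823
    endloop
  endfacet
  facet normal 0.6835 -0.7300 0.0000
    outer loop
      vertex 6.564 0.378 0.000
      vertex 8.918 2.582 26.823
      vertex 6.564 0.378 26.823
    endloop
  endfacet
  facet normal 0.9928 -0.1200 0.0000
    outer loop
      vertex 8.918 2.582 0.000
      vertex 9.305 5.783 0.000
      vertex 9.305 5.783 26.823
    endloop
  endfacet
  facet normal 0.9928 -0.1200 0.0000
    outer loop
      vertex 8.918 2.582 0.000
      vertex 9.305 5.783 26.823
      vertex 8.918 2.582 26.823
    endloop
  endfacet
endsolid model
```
; perimeter-only toolpath
G21 ; units = mm
G90 ; absolute positioning
G28 ; home
; layer 1
G0 Z3.832
G0 X9.305 Y5.783
G1 X7.544 Y8.484
G1 X4.459 Y9.421
G1 X1.493 Y8.156
G1 X0.034 Y5.280
G1 X0.765 Y2.139
G1 X3.344 Y0.203
G1 X6.564 Y0.378
G1 X8.918 Y2.582
G1 X9.305 Y5.783
; layer 2
G0 Z7.664
G0 X9.305 Y5.783
G1 X7.544 Y8.484
G1 X4.459 Y9.421
G1 X1.493 Y8.156
G1 X0.034 Y5.280
G1 X0.765 Y2.139
G1 X3.344 Y0.203
G1 X6.564 Y0.378
G1 X8.918 Y2.582
G1 X9.305 Y5.783
; layer 3
G0 Z11.496
G0 X9.305 Y5.783
G1 X7.544 Y8.484
G1 X4.459 Y9.421
G1 X1.493 Y8.156
G1 X0.034 Y5.280
G1 X0.765 Y2.139
G1 X3.344 Y0.203
G1 X6.564 Y0.378
G1 X8.918 Y2.582
G1 X9.305 Y5.783
; layer 4
G0 Z15.327
G0 X9.305 Y5.783
G1 X7.544 Y8.484
G1 X4.459 Y9.421
G1 X1.493 Y8.156
G1 X0.034 Y5.280
G1 X0.765 Y2.139
G1 X3.344 Y0.203
G1 X6.564 Y0.378
G1 X8.918 Y2.582
G1 X9.305 Y5.783
; layer 5
G0 Z19.159
G0 X9.305 Y5.783
G1 X7.544 Y8.484
G1 X4.459 Y9.421
G1 X1.493 Y8.156
G1 X0.034 Y5.280
G1 X0.765 Y2.139
G1 X3.344 Y0.203
G1 X6.564 Y0.378
G1 X8.918 Y2.582
G1 X9.305 Y5.783
; layer 6
G0 Z22.991
G0 X9.305 Y5.783
G1 X7.544 Y8.484
G1 X4.459 Y9.421
G1 X1.493 Y8.156
G1 X0.034 Y5.280
G1 X0.765 Y2.139
G1 X3.344 Y0.203
G1 X6.564 Y0.378
G1 X8.918 Y2.582
G1 X9.305 Y5.783
; layer 7
G0 Z26.823
G0 X9.305 Y5.783
G1 X7.544 Y8.484
G1 X4.459 Y9.421
G1 X1.493 Y8.156
G1 X0.034 Y5.280
G1 X0.765 Y2.139
G1 X3.344 Y0.203
G1 X6.564 Y0.378
G1 X8.918 Y2.582
G1 X9.305 Y5.783
M2 ; end

The solid is a regular 9-sided prism (a cylinder approximated with 9 flat sides), circumscribed radius ≈ 4.71 mm, height ≈ 26.8 mm. Slicing at Δz = 3.832 mm — 7 equal slices spanning the solid's height, so layer i sits at z = i·h/7 — gives 7 non-empty perimeters. Each is a 9-segment closed polygon; G0 lifts to the layer z and rapids to the start vertex, then G1 traces the edges.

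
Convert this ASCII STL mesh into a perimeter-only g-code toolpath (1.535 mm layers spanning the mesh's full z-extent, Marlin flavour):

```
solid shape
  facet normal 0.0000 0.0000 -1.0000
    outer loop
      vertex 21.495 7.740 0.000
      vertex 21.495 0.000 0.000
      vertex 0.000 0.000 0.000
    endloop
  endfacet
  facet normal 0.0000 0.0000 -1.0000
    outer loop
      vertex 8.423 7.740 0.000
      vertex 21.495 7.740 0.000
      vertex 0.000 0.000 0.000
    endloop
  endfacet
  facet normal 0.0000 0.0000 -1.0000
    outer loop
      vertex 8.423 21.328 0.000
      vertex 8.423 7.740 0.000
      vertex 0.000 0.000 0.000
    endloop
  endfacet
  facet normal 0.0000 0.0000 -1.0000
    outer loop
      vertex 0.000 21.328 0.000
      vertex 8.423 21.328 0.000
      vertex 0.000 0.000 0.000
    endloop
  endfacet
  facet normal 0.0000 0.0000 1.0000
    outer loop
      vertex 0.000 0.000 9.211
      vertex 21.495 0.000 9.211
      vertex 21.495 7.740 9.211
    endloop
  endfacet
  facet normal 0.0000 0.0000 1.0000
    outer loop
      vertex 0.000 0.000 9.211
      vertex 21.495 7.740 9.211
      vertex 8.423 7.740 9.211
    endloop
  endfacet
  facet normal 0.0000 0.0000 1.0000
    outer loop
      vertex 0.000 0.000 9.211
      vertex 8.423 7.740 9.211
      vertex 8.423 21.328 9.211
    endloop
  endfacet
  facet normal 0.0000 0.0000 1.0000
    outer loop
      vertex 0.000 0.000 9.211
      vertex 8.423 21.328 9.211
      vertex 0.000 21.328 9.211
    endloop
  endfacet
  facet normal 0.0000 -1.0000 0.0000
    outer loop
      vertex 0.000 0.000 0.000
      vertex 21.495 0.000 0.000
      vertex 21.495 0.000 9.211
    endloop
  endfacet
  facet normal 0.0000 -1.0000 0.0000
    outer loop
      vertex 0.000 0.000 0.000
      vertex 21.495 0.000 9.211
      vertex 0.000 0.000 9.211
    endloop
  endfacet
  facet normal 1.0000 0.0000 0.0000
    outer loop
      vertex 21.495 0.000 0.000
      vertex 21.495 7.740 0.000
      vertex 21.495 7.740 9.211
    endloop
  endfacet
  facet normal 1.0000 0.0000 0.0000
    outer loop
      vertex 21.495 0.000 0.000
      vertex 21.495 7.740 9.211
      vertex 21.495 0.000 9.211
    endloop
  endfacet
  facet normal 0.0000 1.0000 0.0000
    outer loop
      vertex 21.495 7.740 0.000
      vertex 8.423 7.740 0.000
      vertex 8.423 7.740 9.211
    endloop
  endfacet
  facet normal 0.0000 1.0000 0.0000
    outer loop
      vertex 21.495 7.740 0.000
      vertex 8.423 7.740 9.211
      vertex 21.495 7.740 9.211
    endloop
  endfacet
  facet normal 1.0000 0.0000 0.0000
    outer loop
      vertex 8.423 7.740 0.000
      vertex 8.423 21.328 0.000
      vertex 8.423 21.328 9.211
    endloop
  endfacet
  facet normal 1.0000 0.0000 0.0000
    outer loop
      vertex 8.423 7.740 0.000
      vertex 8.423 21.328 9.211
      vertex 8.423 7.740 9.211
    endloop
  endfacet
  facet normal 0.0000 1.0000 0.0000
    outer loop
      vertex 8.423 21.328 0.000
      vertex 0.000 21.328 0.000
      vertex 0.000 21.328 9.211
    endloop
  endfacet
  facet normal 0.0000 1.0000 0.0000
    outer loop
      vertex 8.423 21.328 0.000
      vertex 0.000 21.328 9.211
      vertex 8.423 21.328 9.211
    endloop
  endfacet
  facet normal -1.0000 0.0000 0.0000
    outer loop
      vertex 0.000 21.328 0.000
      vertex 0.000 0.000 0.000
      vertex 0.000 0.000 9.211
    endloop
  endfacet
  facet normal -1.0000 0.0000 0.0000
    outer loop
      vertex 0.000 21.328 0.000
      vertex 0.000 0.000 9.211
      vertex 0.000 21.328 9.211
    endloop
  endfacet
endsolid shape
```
; perimeter-only toolpath
G21 ; units = mm
G90 ; absolute positioning
G28 ; home
; layer 1
G0 Z1.535
G0 X0.000 Y0.000
G1 X21.495 Y0.000
G1 X21.495 Y7.740
G1 X8.423 Y7.740
G1 X8.423 Y21.328
G1 X0.000 Y21.328
G1 X0.000 Y0.000
; layer 2
G0 Z3.070
G0 X0.000 Y0.000
G1 X21.495 Y0.000
G1 X21.495 Y7.740
G1 X8.423 Y7.740
G1 X8.423 Y21.328
G1 X0.000 Y21.328
G1 X0.000 Y0.000
; layer 3
G0 Z4.606
G0 X0.000 Y0.000
G1 X21.495 Y0.000
G1 X21.495 Y7.740
G1 X8.423 Y7.740
G1 X8.423 Y21.328
G1 X0.000 Y21.328
G1 X0.000 Y0.000
; layer 4
G0 Z6.141
G0 X0.000 Y0.000
G1 X21.495 Y0.000
G1 X21.495 Y7.740
G1 X8.423 Y7.740
G1 X8.423 Y21.328
G1 X0.000 Y21.328
G1 X0.000 Y0.000
; layer 5
G0 Z7.676
G0 X0.000 Y0.000
G1 X21.495 Y0.000
G1 X21.495 Y7.740
G1 X8.423 Y7.740
G1 X8.423 Y21.328
G1 X0.000 Y21.328
G1 X0.000 Y0.000
; layer 6
G0 Z9.211
G0 X0.000 Y0.000
G1 X21.495 Y0.000
G1 X21.495 Y7.740
G1 X8.423 Y7.740
G1 X8.423 Y21.328
G1 X0.000 Y21.328
G1 X0.000 Y0.000
M2 ; end

The solid is an L-shaped prism: outer 21.5 × 21.3 mm, arm thicknesses ≈ 7.74 mm (horizontal) and 8.42 mm (vertical), extruded 9.21 mm in z. Slicing at Δz = 1.535 mm — 6 equal slices spanning the solid's height, so layer i sits at z = i·h/6 — gives 6 non-empty perimeters. Each is a 6-segment closed polygon; G0 lifts to the layer z and rapids to the start vertex, then G1 traces the edges.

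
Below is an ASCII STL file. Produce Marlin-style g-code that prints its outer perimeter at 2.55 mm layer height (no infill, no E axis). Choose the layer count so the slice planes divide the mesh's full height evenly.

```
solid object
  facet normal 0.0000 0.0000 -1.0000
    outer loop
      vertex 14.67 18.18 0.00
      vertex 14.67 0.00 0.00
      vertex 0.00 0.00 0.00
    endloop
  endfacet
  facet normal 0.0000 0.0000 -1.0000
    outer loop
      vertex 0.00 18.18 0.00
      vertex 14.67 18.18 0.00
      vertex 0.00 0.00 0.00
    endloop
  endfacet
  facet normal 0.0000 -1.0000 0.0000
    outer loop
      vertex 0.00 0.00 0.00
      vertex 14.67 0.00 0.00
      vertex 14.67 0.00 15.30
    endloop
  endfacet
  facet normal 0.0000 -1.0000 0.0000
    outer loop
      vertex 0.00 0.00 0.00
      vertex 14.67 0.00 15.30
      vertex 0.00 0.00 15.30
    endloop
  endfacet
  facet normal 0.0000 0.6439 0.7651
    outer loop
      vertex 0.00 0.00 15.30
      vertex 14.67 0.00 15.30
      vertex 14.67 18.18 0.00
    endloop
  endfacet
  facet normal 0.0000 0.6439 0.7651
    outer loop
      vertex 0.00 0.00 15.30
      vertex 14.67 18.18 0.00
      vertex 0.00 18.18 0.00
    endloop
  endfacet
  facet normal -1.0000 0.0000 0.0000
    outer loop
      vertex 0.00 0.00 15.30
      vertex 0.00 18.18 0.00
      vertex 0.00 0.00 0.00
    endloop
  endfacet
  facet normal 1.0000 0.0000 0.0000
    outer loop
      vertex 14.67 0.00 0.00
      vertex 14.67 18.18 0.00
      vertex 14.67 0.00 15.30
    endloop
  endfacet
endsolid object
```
; perimeter-only toolpath
G21 ; units = mm
G90 ; absolute positioning
G28 ; home
; layer 1
G0 Z2.55
G0 X0.00 Y0.00
G1 X14.67 Y0.00
G1 X14.67 Y15.15
G1 X0.00 Y15.15
G1 X0.00 Y0.00
; layer 2
G0 Z5.10
G0 X0.00 Y0.00
G1 X14.67 Y0.00
G1 X14.67 Y12.12
G1 X0.00 Y12.12
G1 X0.00 Y0.00
; layer 3
G0 Z7.65
G0 X0.00 Y0.00
G1 X14.67 Y0.00
G1 X14.67 Y9.09
G1 X0.00 Y9.09
G1 X0.00 Y0.00
; layer 4
G0 Z10.20
G0 X0.00 Y0.00
G1 X14.67 Y0.00
G1 X14.67 Y6.06
G1 X0.00 Y6.06
G1 X0.00 Y0.00
; layer 5
G0 Z12.75
G0 X0.00 Y0.00
G1 X14.67 Y0.00
G1 X14.67 Y3.03
G1 X0.00 Y3.03
G1 X0.00 Y0.00
M2 ; end

The solid is a wedge (ramp): 14.7 × 18.2 mm base, rising to 15.3 mm along the y=0 edge and sloping linearly to z=0 at y=18.2. Slicing at Δz = 2.55 mm — 6 equal slices spanning the solid's height, so layer i sits at z = i·h/6 — gives 5 non-empty perimeters. Each is a 4-segment closed polygon; G0 lifts to the layer z and rapids to the start vertex, then G1 traces the edges. The cross-section shrinks linearly with z (the slice at the apex is degenerate and omitted).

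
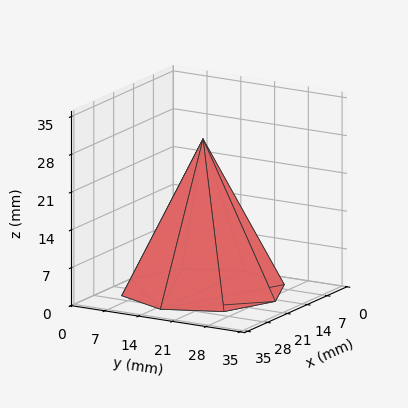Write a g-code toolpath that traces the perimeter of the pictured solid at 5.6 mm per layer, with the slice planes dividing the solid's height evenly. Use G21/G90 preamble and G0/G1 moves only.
Reading the render: the shape is a regular 8-sided pyramid, base circumscribed radius ≈ 15 mm, apex at z ≈ 28 mm (dimensions read to the nearest mm from the axis ticks). For the g-code, the solid's height is divided into equal slices at the stated Δz and each level perimeter traced with G1 moves after a G0 lift.

; perimeter-only toolpath
G21 ; units = mm
G90 ; absolute positioning
G28 ; home
; layer 1
G0 Z5.6
G0 X27.0 Y15.0
G1 X23.5 Y23.5
G1 X15.0 Y27.0
G1 X6.5 Y23.5
G1 X3.0 Y15.0
G1 X6.5 Y6.5
G1 X15.0 Y3.0
G1 X23.5 Y6.5
G1 X27.0 Y15.0
; layer 2
G0 Z11.2
G0 X24.0 Y15.0
G1 X21.4 Y21.4
G1 X15.0 Y24.0
G1 X8.6 Y21.4
G1 X6.0 Y15.0
G1 X8.6 Y8.6
G1 X15.0 Y6.0
G1 X21.4 Y8.6
G1 X24.0 Y15.0
; layer 3
G0 Z16.8
G0 X21.0 Y15.0
G1 X19.2 Y19.2
G1 X15.0 Y21.0
G1 X10.8 Y19.2
G1 X9.0 Y15.0
G1 X10.8 Y10.8
G1 X15.0 Y9.0
G1 X19.2 Y10.8
G1 X21.0 Y15.0
; layer 4
G0 Z22.4
G0 X18.0 Y15.0
G1 X17.1 Y17.1
G1 X15.0 Y18.0
G1 X12.9 Y17.1
G1 X12.0 Y15.0
G1 X12.9 Y12.9
G1 X15.0 Y12.0
G1 X17.1 Y12.9
G1 X18.0 Y15.0
M2 ; end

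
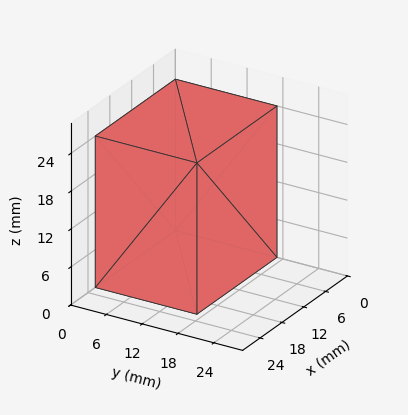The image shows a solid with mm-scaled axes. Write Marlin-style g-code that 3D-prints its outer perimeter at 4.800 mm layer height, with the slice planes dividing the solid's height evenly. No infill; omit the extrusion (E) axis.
Reading the render: the shape is a rectangular box, roughly 22 × 17 mm footprint and 24 mm tall (dimensions read to the nearest mm from the axis ticks). For the g-code, the solid's height is divided into equal slices at the stated Δz and each level perimeter traced with G1 moves after a G0 lift.

; perimeter-only toolpath
G21 ; units = mm
G90 ; absolute positioning
G28 ; home
; layer 1
G0 Z4.800
G0 X0.000 Y0.000
G1 X22.000 Y0.000
G1 X22.000 Y17.000
G1 X0.000 Y17.000
G1 X0.000 Y0.000
; layer 2
G0 Z9.600
G0 X0.000 Y0.000
G1 X22.000 Y0.000
G1 X22.000 Y17.000
G1 X0.000 Y17.000
G1 X0.000 Y0.000
; layer 3
G0 Z14.400
G0 X0.000 Y0.000
G1 X22.000 Y0.000
G1 X22.000 Y17.000
G1 X0.000 Y17.000
G1 X0.000 Y0.000
; layer 4
G0 Z19.200
G0 X0.000 Y0.000
G1 X22.000 Y0.000
G1 X22.000 Y17.000
G1 X0.000 Y17.000
G1 X0.000 Y0.000
; layer 5
G0 Z24.000
G0 X0.000 Y0.000
G1 X22.000 Y0.000
G1 X22.000 Y17.000
G1 X0.000 Y17.000
G1 X0.000 Y0.000
M2 ; end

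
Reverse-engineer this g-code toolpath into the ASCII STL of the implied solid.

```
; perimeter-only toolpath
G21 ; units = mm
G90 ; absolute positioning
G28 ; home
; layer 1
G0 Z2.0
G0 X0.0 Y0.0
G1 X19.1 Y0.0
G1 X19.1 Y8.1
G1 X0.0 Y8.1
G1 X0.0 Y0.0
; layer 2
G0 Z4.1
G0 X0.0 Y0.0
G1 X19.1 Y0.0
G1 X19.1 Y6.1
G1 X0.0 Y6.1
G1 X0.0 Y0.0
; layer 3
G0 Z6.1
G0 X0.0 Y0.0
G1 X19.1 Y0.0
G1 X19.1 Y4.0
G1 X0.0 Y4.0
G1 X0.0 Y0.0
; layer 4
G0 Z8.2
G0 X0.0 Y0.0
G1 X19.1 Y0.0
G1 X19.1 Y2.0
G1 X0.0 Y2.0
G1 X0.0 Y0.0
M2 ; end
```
solid part
  facet normal 0.0000 0.0000 -1.0000
    outer loop
      vertex 19.1 10.1 0.0
      vertex 19.1 0.0 0.0
      vertex 0.0 0.0 0.0
    endloop
  endfacet
  facet normal 0.0000 0.0000 -1.0000
    outer loop
      vertex 0.0 10.1 0.0
      vertex 19.1 10.1 0.0
      vertex 0.0 0.0 0.0
    endloop
  endfacet
  facet normal 0.0000 -1.0000 0.0000
    outer loop
      vertex 0.0 0.0 0.0
      vertex 19.1 0.0 0.0
      vertex 19.1 0.0 10.2
    endloop
  endfacet
  facet normal 0.0000 -1.0000 0.0000
    outer loop
      vertex 0.0 0.0 0.0
      vertex 19.1 0.0 10.2
      vertex 0.0 0.0 10.2
    endloop
  endfacet
  facet normal 0.0000 0.7106 0.7036
    outer loop
      vertex 0.0 0.0 10.2
      vertex 19.1 0.0 10.2
      vertex 19.1 10.1 0.0
    endloop
  endfacet
  facet normal 0.0000 0.7106 0.7036
    outer loop
      vertex 0.0 0.0 10.2
      vertex 19.1 10.1 0.0
      vertex 0.0 10.1 0.0
    endloop
  endfacet
  facet normal -1.0000 0.0000 0.0000
    outer loop
      vertex 0.0 0.0 10.2
      vertex 0.0 10.1 0.0
      vertex 0.0 0.0 0.0
    endloop
  endfacet
  facet normal 1.0000 0.0000 0.0000
    outer loop
      vertex 19.1 0.0 0.0
      vertex 19.1 10.1 0.0
      vertex 19.1 0.0 10.2
    endloop
  endfacet
endsolid part

The G0 Z moves step by Δz≈2.0 mm. The G1 loops shrink linearly with z, so the solid tapers from its base footprint up to z≈10.2. Closing with a flat bottom cap and the tapered top and triangulating gives 8 facets — a wedge (ramp): 19.1 × 10.1 mm base, rising to 10.2 mm along the y=0 edge and sloping linearly to z=0 at y=10.1.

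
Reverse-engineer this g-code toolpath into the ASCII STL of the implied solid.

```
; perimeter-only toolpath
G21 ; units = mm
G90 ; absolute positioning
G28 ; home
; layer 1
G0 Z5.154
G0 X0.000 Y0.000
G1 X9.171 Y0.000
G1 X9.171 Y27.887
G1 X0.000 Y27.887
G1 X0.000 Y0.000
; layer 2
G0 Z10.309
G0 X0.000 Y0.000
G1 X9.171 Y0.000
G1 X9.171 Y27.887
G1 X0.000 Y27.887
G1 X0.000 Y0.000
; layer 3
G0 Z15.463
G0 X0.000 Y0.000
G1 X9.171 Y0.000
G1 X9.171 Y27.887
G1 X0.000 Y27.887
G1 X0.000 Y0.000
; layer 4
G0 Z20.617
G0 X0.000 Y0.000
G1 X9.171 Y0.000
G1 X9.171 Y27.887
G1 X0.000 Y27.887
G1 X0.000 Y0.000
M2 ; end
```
solid part
  facet normal 0.0000 0.0000 -1.0000
    outer loop
      vertex 9.171 27.887 0.000
      vertex 9.171 0.000 0.000
      vertex 0.000 0.000 0.000
    endloop
  endfacet
  facet normal 0.0000 0.0000 -1.0000
    outer loop
      vertex 0.000 27.887 0.000
      vertex 9.171 27.887 0.000
      vertex 0.000 0.000 0.000
    endloop
  endfacet
  facet normal 0.0000 0.0000 1.0000
    outer loop
      vertex 0.000 0.000 20.617
      vertex 9.171 0.000 20.617
      vertex 9.171 27.887 20.617
    endloop
  endfacet
  facet normal 0.0000 0.0000 1.0000
    outer loop
      vertex 0.000 0.000 20.617
      vertex 9.171 27.887 20.617
      vertex 0.000 27.887 20.617
    endloop
  endfacet
  facet normal 0.0000 -1.0000 0.0000
    outer loop
      vertex 0.000 0.000 0.000
      vertex 9.171 0.000 0.000
      vertex 9.171 0.000 20.617
    endloop
  endfacet
  facet normal 0.0000 -1.0000 0.0000
    outer loop
      vertex 0.000 0.000 0.000
      vertex 9.171 0.000 20.617
      vertex 0.000 0.000 20.617
    endloop
  endfacet
  facet normal 0.0000 1.0000 0.0000
    outer loop
      vertex 9.171 27.887 20.617
      vertex 9.171 27.887 0.000
      vertex 0.000 27.887 0.000
    endloop
  endfacet
  facet normal 0.0000 1.0000 0.0000
    outer loop
      vertex 0.000 27.887 20.617
      vertex 9.171 27.887 20.617
      vertex 0.000 27.887 0.000
    endloop
  endfacet
  facet normal -1.0000 0.0000 0.0000
    outer loop
      vertex 0.000 27.887 20.617
      vertex 0.000 27.887 0.000
      vertex 0.000 0.000 0.000
    endloop
  endfacet
  facet normal -1.0000 0.0000 0.0000
    outer loop
      vertex 0.000 0.000 20.617
      vertex 0.000 27.887 20.617
      vertex 0.000 0.000 0.000
    endloop
  endfacet
  facet normal 1.0000 0.0000 0.0000
    outer loop
      vertex 9.171 0.000 0.000
      vertex 9.171 27.887 0.000
      vertex 9.171 27.887 20.617
    endloop
  endfacet
  facet normal 1.0000 0.0000 0.0000
    outer loop
      vertex 9.171 0.000 0.000
      vertex 9.171 27.887 20.617
      vertex 9.171 0.000 20.617
    endloop
  endfacet
endsolid part

The G0 Z moves step by Δz≈5.154 mm. Every layer's G1 loop is the same polygon, so the solid is a straight extrusion of it from z=0 to z≈20.6. Closing with flat bottom and top caps and triangulating gives 12 facets — a rectangular box, roughly 9.17 × 27.9 mm footprint and 20.6 mm tall.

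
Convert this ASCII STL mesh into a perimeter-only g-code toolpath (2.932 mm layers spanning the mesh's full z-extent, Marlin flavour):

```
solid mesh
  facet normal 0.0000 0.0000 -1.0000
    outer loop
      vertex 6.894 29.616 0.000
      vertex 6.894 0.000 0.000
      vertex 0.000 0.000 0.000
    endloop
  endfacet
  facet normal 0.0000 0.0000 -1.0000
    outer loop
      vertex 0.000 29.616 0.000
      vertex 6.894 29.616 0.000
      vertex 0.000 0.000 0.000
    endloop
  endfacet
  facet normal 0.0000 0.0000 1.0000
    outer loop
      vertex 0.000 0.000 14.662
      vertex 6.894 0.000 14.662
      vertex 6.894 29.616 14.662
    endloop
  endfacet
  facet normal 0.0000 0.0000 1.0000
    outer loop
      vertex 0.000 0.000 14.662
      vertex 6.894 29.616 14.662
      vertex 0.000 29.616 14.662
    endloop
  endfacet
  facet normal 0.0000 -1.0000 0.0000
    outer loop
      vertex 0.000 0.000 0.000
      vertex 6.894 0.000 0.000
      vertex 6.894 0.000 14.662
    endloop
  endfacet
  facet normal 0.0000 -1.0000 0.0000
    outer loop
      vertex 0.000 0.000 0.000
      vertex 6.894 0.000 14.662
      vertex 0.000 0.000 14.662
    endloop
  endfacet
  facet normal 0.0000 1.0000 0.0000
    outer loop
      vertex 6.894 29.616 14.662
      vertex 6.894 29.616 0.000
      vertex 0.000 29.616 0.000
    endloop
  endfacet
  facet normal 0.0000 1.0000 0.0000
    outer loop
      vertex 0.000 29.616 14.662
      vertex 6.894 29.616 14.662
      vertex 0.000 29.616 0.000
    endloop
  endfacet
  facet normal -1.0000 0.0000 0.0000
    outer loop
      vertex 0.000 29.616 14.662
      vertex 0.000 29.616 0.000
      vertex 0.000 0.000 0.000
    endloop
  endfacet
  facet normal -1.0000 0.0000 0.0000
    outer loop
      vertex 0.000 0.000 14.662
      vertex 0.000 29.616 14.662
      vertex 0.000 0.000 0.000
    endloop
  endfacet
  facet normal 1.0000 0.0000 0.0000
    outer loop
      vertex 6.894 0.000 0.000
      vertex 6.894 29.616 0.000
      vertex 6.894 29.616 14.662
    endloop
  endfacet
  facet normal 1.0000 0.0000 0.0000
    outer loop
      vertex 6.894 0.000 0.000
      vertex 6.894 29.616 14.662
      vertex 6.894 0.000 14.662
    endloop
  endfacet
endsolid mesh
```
; perimeter-only toolpath
G21 ; units = mm
G90 ; absolute positioning
G28 ; home
; layer 1
G0 Z2.932
G0 X0.000 Y0.000
G1 X6.894 Y0.000
G1 X6.894 Y29.616
G1 X0.000 Y29.616
G1 X0.000 Y0.000
; layer 2
G0 Z5.865
G0 X0.000 Y0.000
G1 X6.894 Y0.000
G1 X6.894 Y29.616
G1 X0.000 Y29.616
G1 X0.000 Y0.000
; layer 3
G0 Z8.797
G0 X0.000 Y0.000
G1 X6.894 Y0.000
G1 X6.894 Y29.616
G1 X0.000 Y29.616
G1 X0.000 Y0.000
; layer 4
G0 Z11.730
G0 X0.000 Y0.000
G1 X6.894 Y0.000
G1 X6.894 Y29.616
G1 X0.000 Y29.616
G1 X0.000 Y0.000
; layer 5
G0 Z14.662
G0 X0.000 Y0.000
G1 X6.894 Y0.000
G1 X6.894 Y29.616
G1 X0.000 Y29.616
G1 X0.000 Y0.000
M2 ; end

The solid is a rectangular box, roughly 6.89 × 29.6 mm footprint and 14.7 mm tall. Slicing at Δz = 2.932 mm — 5 equal slices spanning the solid's height, so layer i sits at z = i·h/5 — gives 5 non-empty perimeters. Each is a 4-segment closed polygon; G0 lifts to the layer z and rapids to the start vertex, then G1 traces the edges.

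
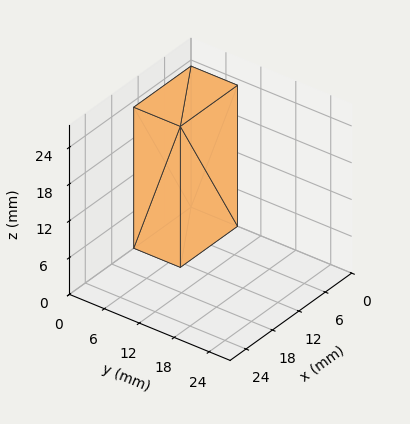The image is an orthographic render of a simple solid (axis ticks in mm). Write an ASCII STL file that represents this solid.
Reading the render: the shape is a rectangular box, roughly 13 × 8 mm footprint and 23 mm tall (dimensions read to the nearest mm from the axis ticks). For the STL, each face is triangulated and given an outward normal.

solid part
  facet normal 0.0000 0.0000 -1.0000
    outer loop
      vertex 13.0 8.0 0.0
      vertex 13.0 0.0 0.0
      vertex 0.0 0.0 0.0
    endloop
  endfacet
  facet normal 0.0000 0.0000 -1.0000
    outer loop
      vertex 0.0 8.0 0.0
      vertex 13.0 8.0 0.0
      vertex 0.0 0.0 0.0
    endloop
  endfacet
  facet normal 0.0000 0.0000 1.0000
    outer loop
      vertex 0.0 0.0 23.0
      vertex 13.0 0.0 23.0
      vertex 13.0 8.0 23.0
    endloop
  endfacet
  facet normal 0.0000 0.0000 1.0000
    outer loop
      vertex 0.0 0.0 23.0
      vertex 13.0 8.0 23.0
      vertex 0.0 8.0 23.0
    endloop
  endfacet
  facet normal 0.0000 -1.0000 0.0000
    outer loop
      vertex 0.0 0.0 0.0
      vertex 13.0 0.0 0.0
      vertex 13.0 0.0 23.0
    endloop
  endfacet
  facet normal 0.0000 -1.0000 0.0000
    outer loop
      vertex 0.0 0.0 0.0
      vertex 13.0 0.0 23.0
      vertex 0.0 0.0 23.0
    endloop
  endfacet
  facet normal 0.0000 1.0000 0.0000
    outer loop
      vertex 13.0 8.0 23.0
      vertex 13.0 8.0 0.0
      vertex 0.0 8.0 0.0
    endloop
  endfacet
  facet normal 0.0000 1.0000 0.0000
    outer loop
      vertex 0.0 8.0 23.0
      vertex 13.0 8.0 23.0
      vertex 0.0 8.0 0.0
    endloop
  endfacet
  facet normal -1.0000 0.0000 0.0000
    outer loop
      vertex 0.0 8.0 23.0
      vertex 0.0 8.0 0.0
      vertex 0.0 0.0 0.0
    endloop
  endfacet
  facet normal -1.0000 0.0000 0.0000
    outer loop
      vertex 0.0 0.0 23.0
      vertex 0.0 8.0 23.0
      vertex 0.0 0.0 0.0
    endloop
  endfacet
  facet normal 1.0000 0.0000 0.0000
    outer loop
      vertex 13.0 0.0 0.0
      vertex 13.0 8.0 0.0
      vertex 13.0 8.0 23.0
    endloop
  endfacet
  facet normal 1.0000 0.0000 0.0000
    outer loop
      vertex 13.0 0.0 0.0
      vertex 13.0 8.0 23.0
      vertex 13.0 0.0 23.0
    endloop
  endfacet
endsolid part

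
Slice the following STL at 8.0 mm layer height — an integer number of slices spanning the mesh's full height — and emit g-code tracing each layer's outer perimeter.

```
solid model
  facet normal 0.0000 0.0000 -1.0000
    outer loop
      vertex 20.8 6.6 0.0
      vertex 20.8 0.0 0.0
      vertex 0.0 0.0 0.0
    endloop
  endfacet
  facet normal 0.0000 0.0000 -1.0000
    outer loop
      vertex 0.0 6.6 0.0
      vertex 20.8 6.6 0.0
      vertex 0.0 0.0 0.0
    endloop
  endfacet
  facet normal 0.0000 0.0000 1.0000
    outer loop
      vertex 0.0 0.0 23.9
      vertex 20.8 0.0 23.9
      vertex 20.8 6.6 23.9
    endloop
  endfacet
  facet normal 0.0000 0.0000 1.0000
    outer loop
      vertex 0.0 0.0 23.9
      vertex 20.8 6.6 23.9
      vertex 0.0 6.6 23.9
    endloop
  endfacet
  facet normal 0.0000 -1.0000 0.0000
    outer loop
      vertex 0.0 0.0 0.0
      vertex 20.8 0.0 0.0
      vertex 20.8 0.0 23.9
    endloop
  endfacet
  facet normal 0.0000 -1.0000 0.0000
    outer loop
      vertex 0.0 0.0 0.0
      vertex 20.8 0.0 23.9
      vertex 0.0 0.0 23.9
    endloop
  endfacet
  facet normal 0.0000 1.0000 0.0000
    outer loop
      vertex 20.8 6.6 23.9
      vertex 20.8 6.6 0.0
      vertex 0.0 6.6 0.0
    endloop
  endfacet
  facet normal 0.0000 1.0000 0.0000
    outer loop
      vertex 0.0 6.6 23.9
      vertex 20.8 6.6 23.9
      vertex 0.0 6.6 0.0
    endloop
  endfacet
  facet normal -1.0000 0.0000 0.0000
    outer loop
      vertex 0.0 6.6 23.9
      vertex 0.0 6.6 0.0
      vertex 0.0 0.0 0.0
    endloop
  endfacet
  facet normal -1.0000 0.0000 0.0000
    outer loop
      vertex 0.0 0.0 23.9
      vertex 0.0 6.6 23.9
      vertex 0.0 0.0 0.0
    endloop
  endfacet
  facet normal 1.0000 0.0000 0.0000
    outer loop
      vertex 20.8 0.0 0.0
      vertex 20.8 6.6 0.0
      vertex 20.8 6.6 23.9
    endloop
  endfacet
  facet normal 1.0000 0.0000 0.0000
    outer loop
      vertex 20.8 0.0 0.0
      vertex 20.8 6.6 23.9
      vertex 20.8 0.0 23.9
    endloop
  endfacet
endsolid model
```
; perimeter-only toolpath
G21 ; units = mm
G90 ; absolute positioning
G28 ; home
; layer 1
G0 Z8.0
G0 X0.0 Y0.0
G1 X20.8 Y0.0
G1 X20.8 Y6.6
G1 X0.0 Y6.6
G1 X0.0 Y0.0
; layer 2
G0 Z15.9
G0 X0.0 Y0.0
G1 X20.8 Y0.0
G1 X20.8 Y6.6
G1 X0.0 Y6.6
G1 X0.0 Y0.0
; layer 3
G0 Z23.9
G0 X0.0 Y0.0
G1 X20.8 Y0.0
G1 X20.8 Y6.6
G1 X0.0 Y6.6
G1 X0.0 Y0.0
M2 ; end

The solid is a rectangular box, roughly 20.8 × 6.6 mm footprint and 23.9 mm tall. Slicing at Δz = 8.0 mm — 3 equal slices spanning the solid's height, so layer i sits at z = i·h/3 — gives 3 non-empty perimeters. Each is a 4-segment closed polygon; G0 lifts to the layer z and rapids to the start vertex, then G1 traces the edges.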